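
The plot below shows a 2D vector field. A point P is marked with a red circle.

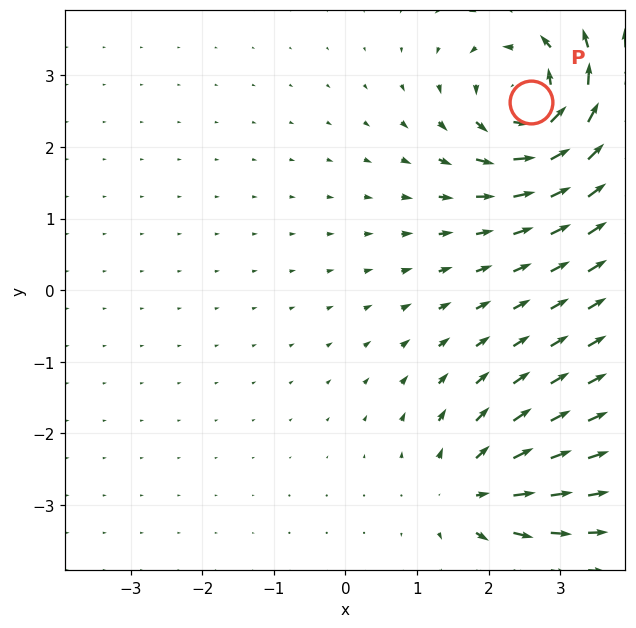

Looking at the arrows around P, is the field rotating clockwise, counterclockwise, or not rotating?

counterclockwise

Near P at (2.6, 2.6) the arrows circulate counterclockwise. The curl (z-component) there is about +7; positive curl means counterclockwise rotation.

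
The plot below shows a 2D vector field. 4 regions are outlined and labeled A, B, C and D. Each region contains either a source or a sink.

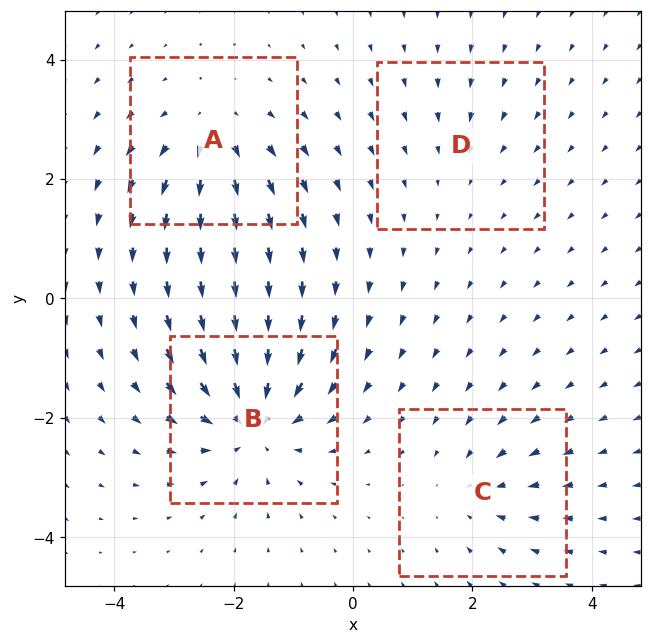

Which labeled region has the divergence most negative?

Divergence at each region's feature centre — A: about +5, B: about -7, C: about -4, D: about -2. Region B is most negative.

B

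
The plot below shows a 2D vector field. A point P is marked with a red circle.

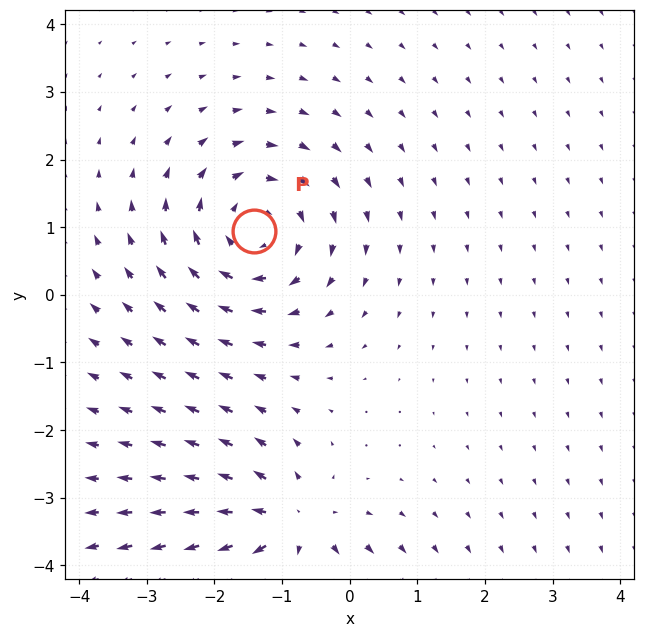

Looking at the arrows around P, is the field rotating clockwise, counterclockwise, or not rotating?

Near P at (-1.4, 1.0) the arrows circulate clockwise. The curl (z-component) there is about -4; negative curl means clockwise rotation.

clockwise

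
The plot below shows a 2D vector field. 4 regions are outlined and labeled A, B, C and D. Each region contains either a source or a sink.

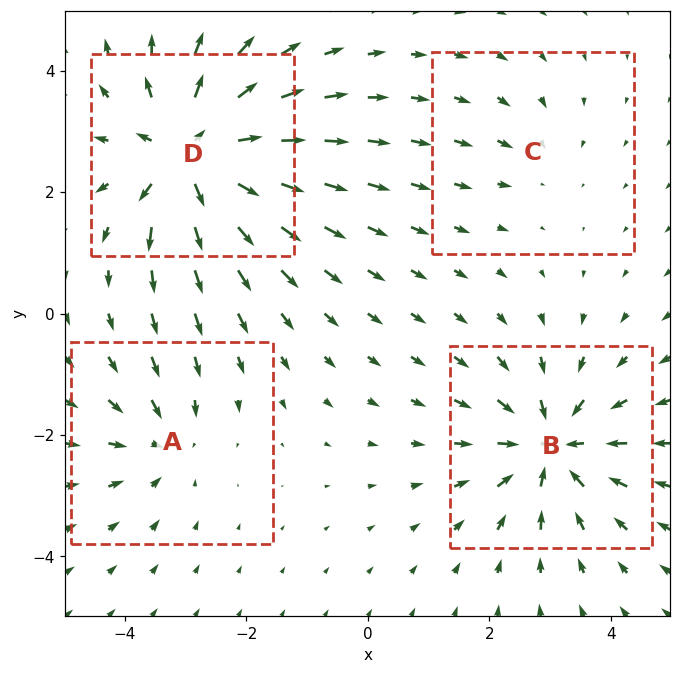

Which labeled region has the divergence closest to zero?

C

Divergence at each region's feature centre — A: about -4, B: about -6, C: about -2, D: about +7. Region C is closest to zero.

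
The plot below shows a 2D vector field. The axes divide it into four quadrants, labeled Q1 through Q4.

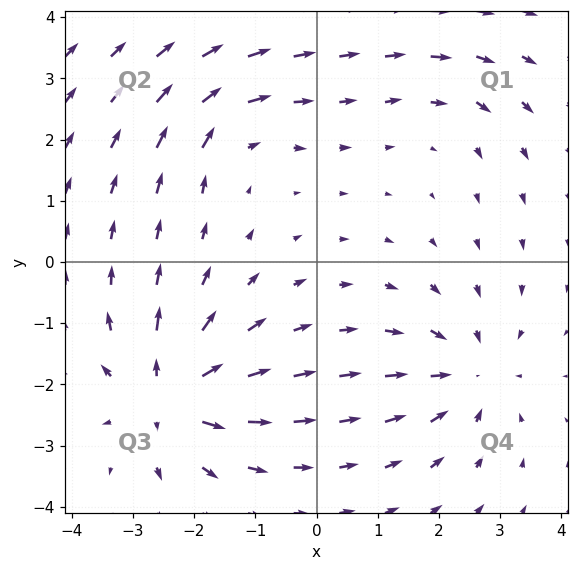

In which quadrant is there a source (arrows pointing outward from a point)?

Q3

The source sits at approximately (-2.4, -2.2), which lies in quadrant Q3. The divergence there is about +7, positive as expected for a source.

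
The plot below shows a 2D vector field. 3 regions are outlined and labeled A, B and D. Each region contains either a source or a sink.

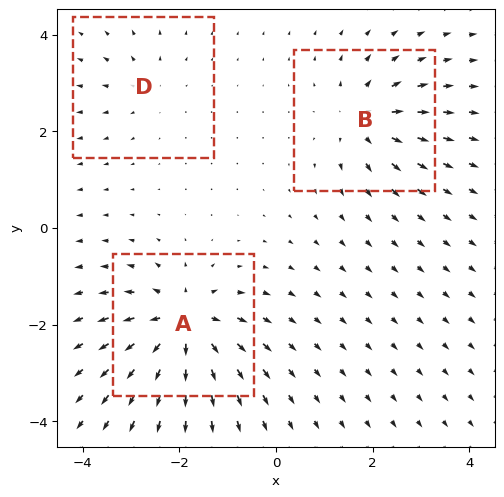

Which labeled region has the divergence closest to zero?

D

Divergence at each region's feature centre — A: about +6, B: about +4, D: about +2. Region D is closest to zero.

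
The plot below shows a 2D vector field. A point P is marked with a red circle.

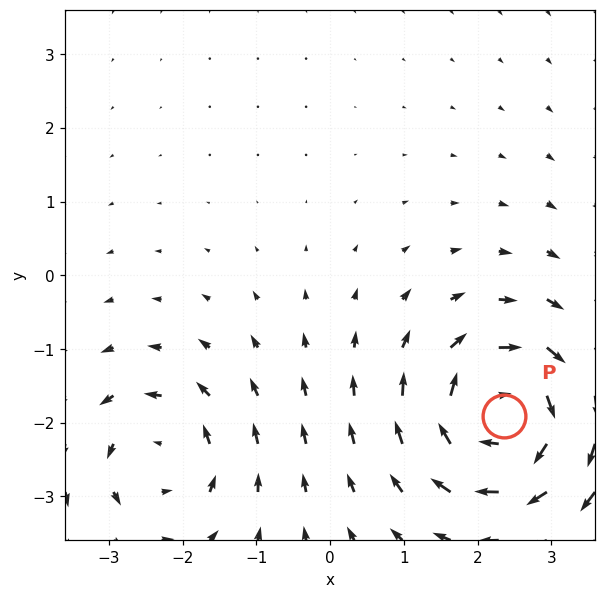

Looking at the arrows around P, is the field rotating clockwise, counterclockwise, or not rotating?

clockwise

Near P at (2.4, -1.9) the arrows circulate clockwise. The curl (z-component) there is about -6; negative curl means clockwise rotation.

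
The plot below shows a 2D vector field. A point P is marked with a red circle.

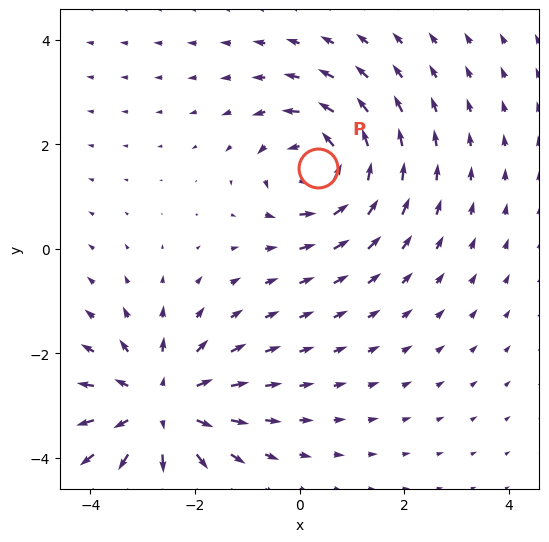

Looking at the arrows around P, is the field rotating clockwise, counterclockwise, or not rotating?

Near P at (0.4, 1.6) the arrows circulate counterclockwise. The curl (z-component) there is about +4; positive curl means counterclockwise rotation.

counterclockwise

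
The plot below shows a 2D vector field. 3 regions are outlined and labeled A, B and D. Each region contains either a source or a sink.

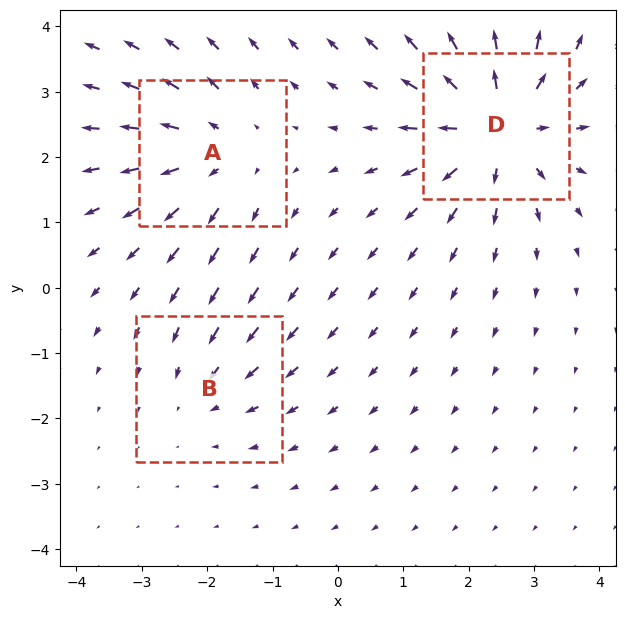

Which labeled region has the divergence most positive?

Divergence at each region's feature centre — A: about +3, B: about -2, D: about +5. Region D is most positive.

D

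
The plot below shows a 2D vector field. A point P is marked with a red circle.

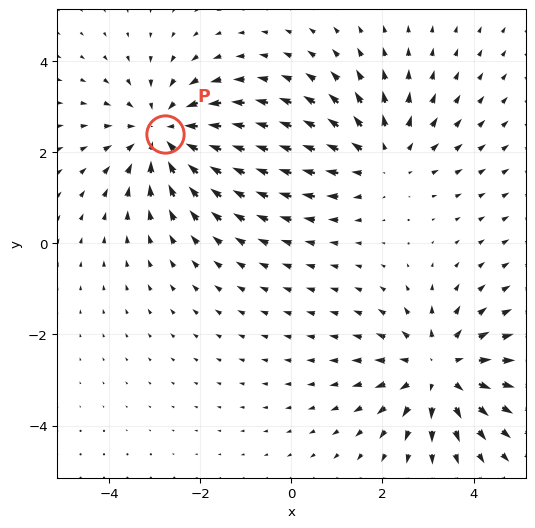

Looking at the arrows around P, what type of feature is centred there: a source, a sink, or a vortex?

At P (-2.8, 2.4) the arrows converge inward. Divergence about -4, curl ≈0 — negative divergence with near-zero curl is a sink.

sink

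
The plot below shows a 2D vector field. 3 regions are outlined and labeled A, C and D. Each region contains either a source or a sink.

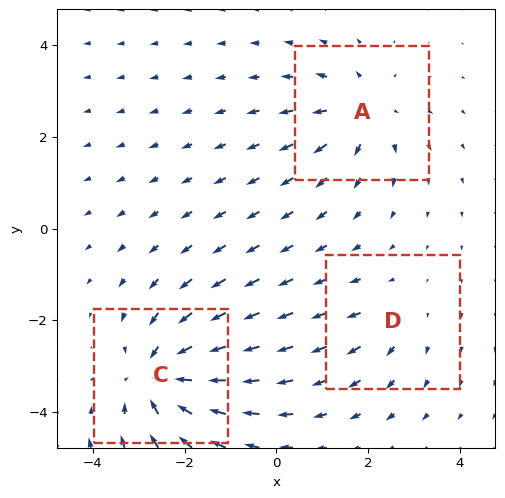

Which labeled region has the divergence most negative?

Divergence at each region's feature centre — A: about +3, C: about -5, D: about +2. Region C is most negative.

C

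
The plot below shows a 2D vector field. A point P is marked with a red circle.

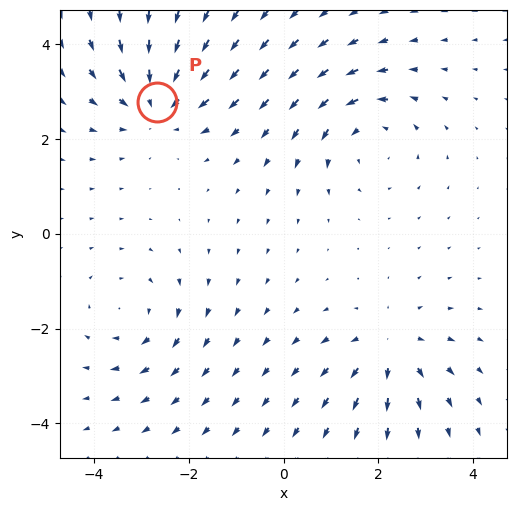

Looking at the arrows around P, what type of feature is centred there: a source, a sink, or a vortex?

sink

At P (-2.7, 2.8) the arrows converge inward. Divergence about -5, curl ≈0 — negative divergence with near-zero curl is a sink.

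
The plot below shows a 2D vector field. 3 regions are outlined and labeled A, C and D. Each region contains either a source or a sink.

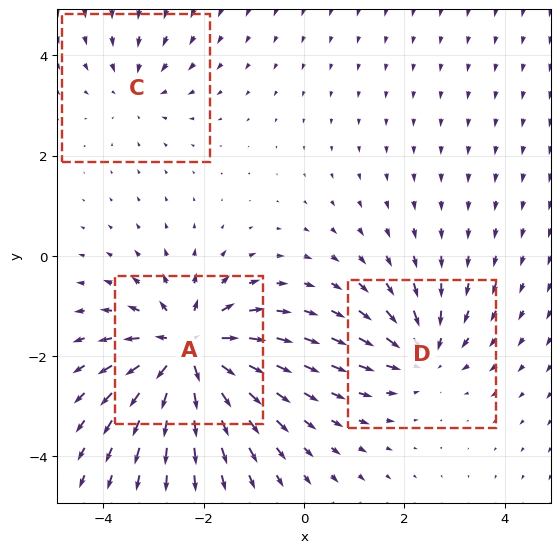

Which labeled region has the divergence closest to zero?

C

Divergence at each region's feature centre — A: about +6, C: about -2, D: about -3. Region C is closest to zero.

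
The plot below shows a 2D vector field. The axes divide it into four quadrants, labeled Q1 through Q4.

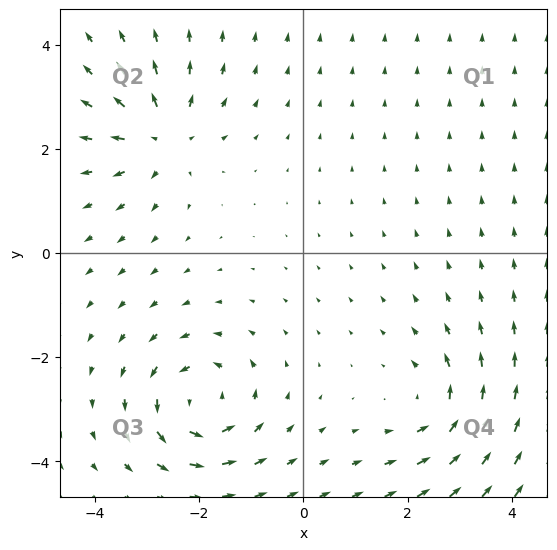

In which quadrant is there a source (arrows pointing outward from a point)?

Q2

The source sits at approximately (-2.7, 2.2), which lies in quadrant Q2. The divergence there is about +4, positive as expected for a source.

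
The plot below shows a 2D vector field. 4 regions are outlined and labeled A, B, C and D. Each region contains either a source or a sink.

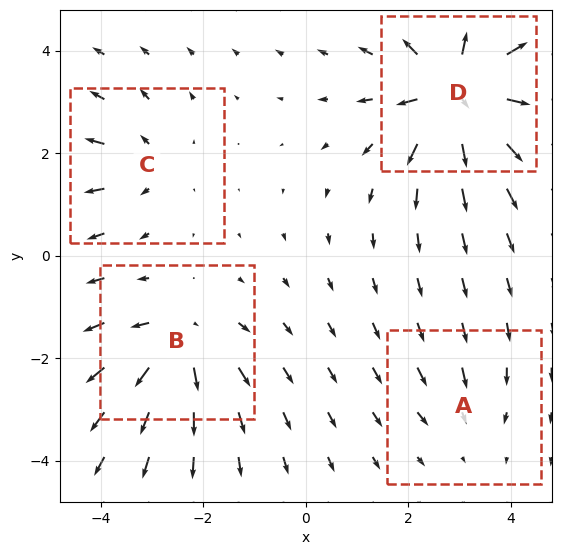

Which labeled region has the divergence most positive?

Divergence at each region's feature centre — A: about -2, B: about +6, C: about +4, D: about +8. Region D is most positive.

D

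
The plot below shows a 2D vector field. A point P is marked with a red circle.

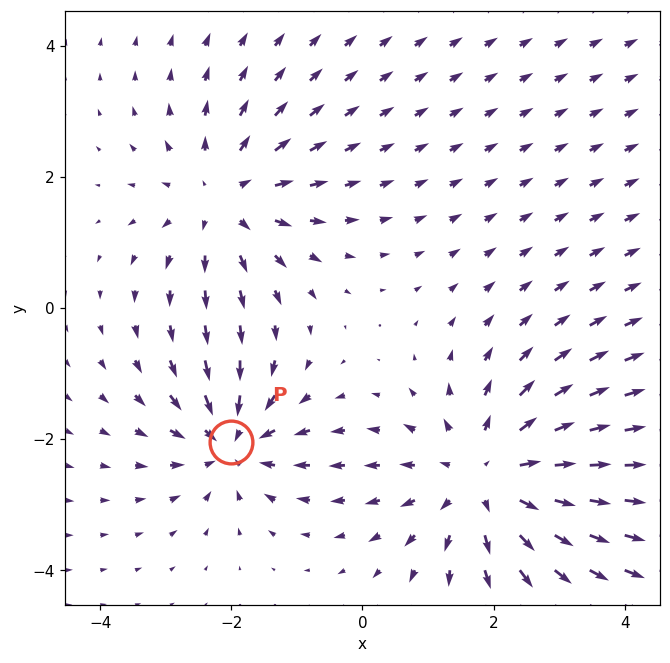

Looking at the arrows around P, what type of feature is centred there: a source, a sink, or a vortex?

At P (-2.0, -2.0) the arrows converge inward. Divergence about -4, curl ≈0 — negative divergence with near-zero curl is a sink.

sink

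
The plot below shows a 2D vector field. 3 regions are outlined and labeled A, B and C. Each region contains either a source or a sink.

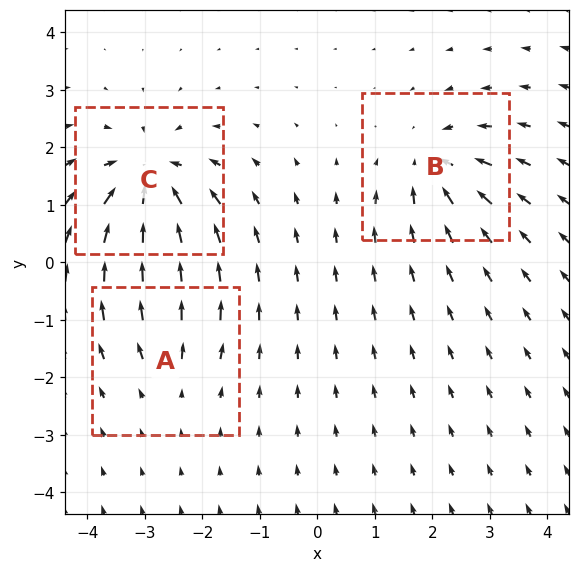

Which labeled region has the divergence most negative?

Divergence at each region's feature centre — A: about +2, B: about -4, C: about -6. Region C is most negative.

C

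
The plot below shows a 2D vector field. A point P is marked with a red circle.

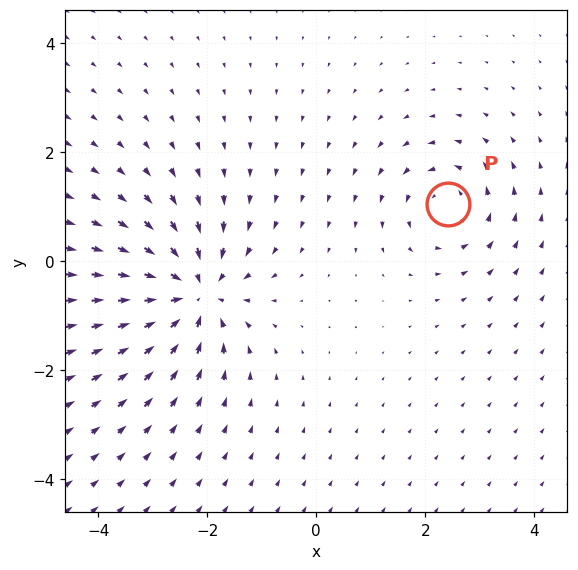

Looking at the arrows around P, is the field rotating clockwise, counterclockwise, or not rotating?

counterclockwise

Near P at (2.4, 1.0) the arrows circulate counterclockwise. The curl (z-component) there is about +4; positive curl means counterclockwise rotation.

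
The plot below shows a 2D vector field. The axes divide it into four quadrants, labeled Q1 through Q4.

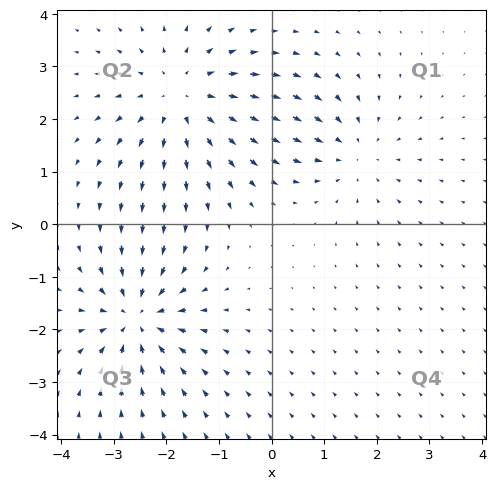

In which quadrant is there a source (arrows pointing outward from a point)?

Q2

The source sits at approximately (-1.7, 2.4), which lies in quadrant Q2. The divergence there is about +4, positive as expected for a source.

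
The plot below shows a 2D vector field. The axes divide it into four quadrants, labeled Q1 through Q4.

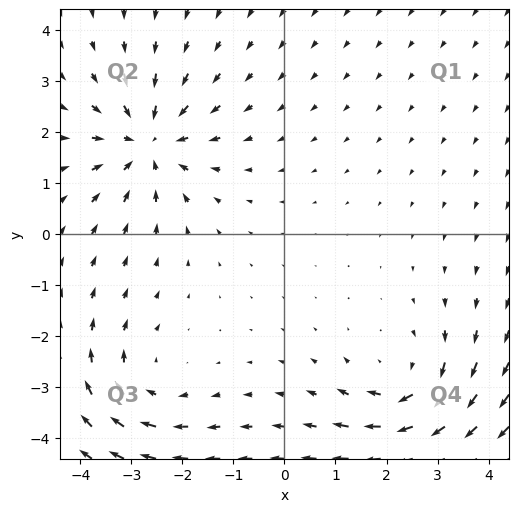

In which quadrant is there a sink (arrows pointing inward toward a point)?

Q2

The sink sits at approximately (-2.7, 1.8), which lies in quadrant Q2. The divergence there is about -5, negative as expected for a sink.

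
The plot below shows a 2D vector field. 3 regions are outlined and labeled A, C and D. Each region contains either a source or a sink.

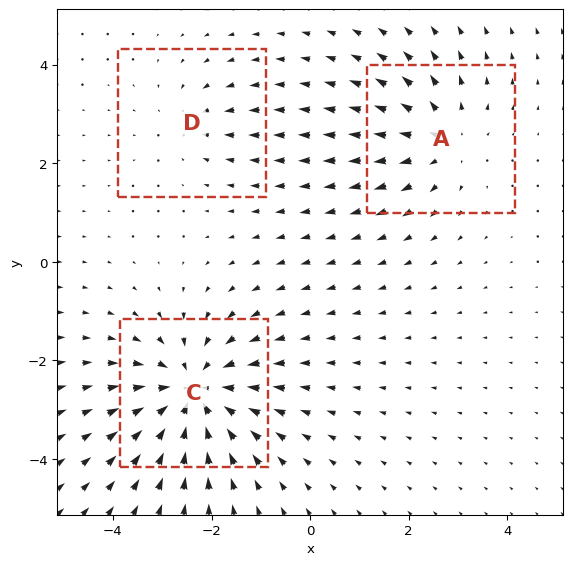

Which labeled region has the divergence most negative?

Divergence at each region's feature centre — A: about +3, C: about -4, D: about -2. Region C is most negative.

C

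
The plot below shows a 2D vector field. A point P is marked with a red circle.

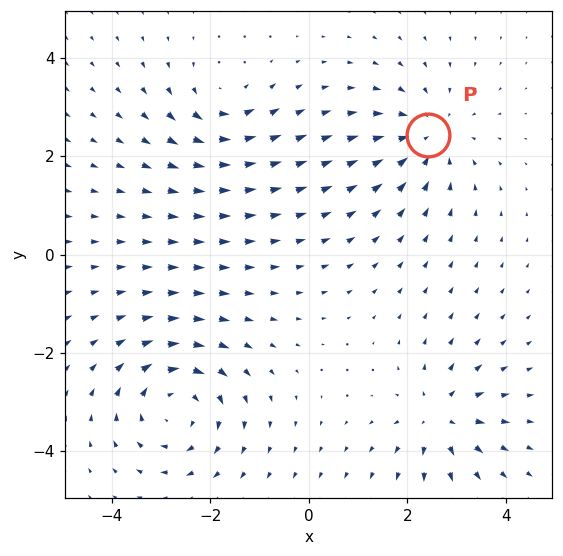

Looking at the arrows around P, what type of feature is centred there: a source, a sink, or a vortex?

sink

At P (2.4, 2.4) the arrows converge inward. Divergence about -4, curl ≈0 — negative divergence with near-zero curl is a sink.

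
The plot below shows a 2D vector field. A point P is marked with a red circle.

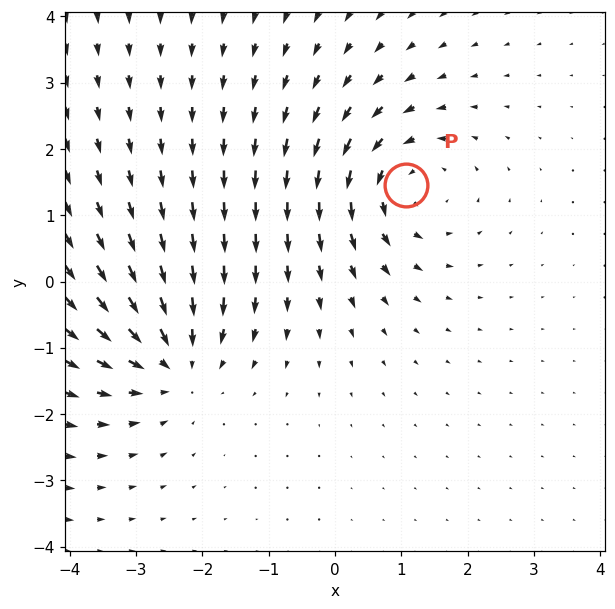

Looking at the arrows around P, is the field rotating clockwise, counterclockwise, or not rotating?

counterclockwise

Near P at (1.1, 1.5) the arrows circulate counterclockwise. The curl (z-component) there is about +3; positive curl means counterclockwise rotation.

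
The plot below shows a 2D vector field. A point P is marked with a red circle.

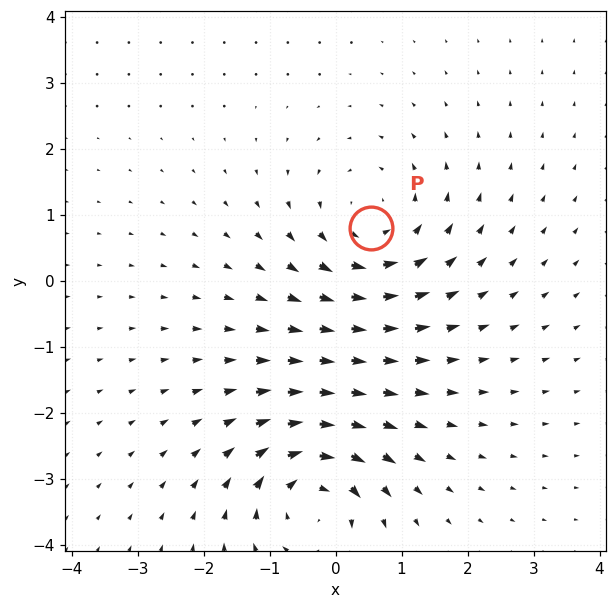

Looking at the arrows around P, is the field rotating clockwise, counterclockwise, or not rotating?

counterclockwise

Near P at (0.5, 0.8) the arrows circulate counterclockwise. The curl (z-component) there is about +3; positive curl means counterclockwise rotation.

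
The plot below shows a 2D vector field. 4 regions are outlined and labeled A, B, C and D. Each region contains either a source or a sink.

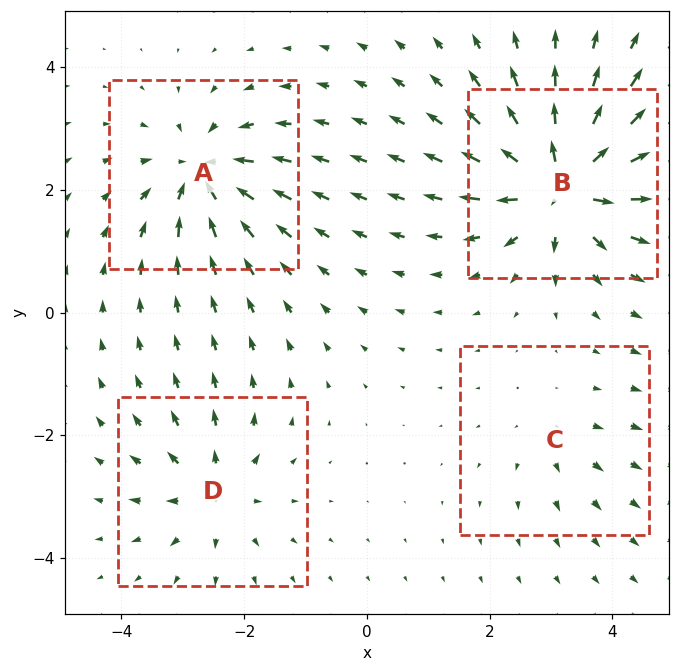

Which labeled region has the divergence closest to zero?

Divergence at each region's feature centre — A: about -6, B: about +8, C: about +2, D: about +4. Region C is closest to zero.

C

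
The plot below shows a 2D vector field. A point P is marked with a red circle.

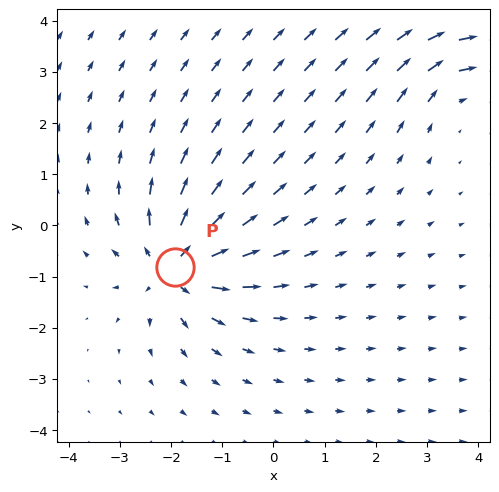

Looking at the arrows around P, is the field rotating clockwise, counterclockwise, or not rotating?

not rotating

Near P at (-1.9, -0.8) the arrows show no circulation. The curl there is ≈0.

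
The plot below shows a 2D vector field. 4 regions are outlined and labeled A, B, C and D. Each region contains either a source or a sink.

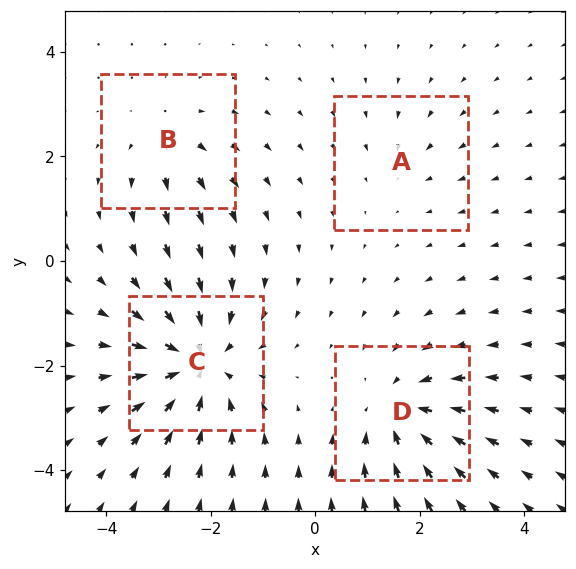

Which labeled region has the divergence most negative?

C

Divergence at each region's feature centre — A: about -2, B: about +3, C: about -7, D: about -5. Region C is most negative.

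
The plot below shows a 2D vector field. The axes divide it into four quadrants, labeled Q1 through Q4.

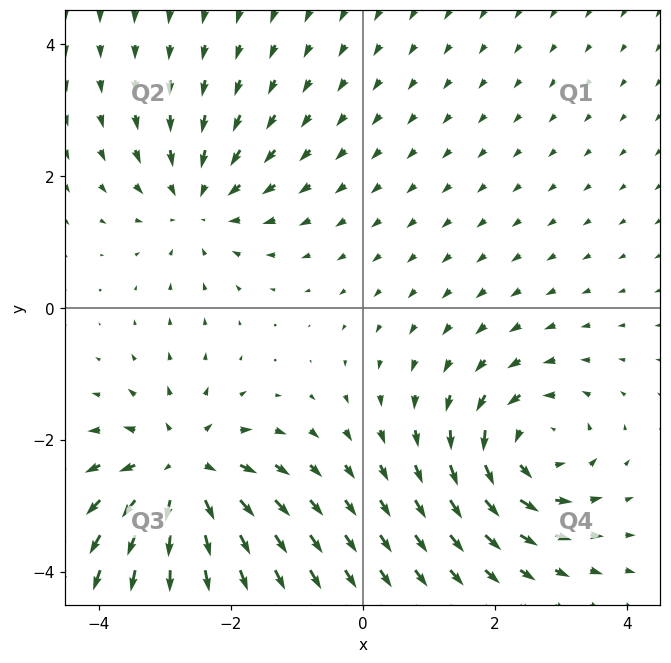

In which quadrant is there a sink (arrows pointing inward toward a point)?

Q2

The sink sits at approximately (-2.5, 1.6), which lies in quadrant Q2. The divergence there is about -3, negative as expected for a sink.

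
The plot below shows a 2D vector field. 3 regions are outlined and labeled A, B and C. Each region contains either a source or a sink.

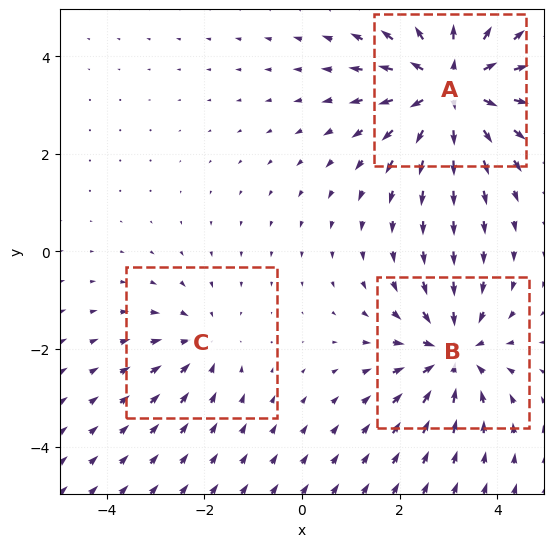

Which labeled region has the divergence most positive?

A

Divergence at each region's feature centre — A: about +5, B: about -4, C: about -2. Region A is most positive.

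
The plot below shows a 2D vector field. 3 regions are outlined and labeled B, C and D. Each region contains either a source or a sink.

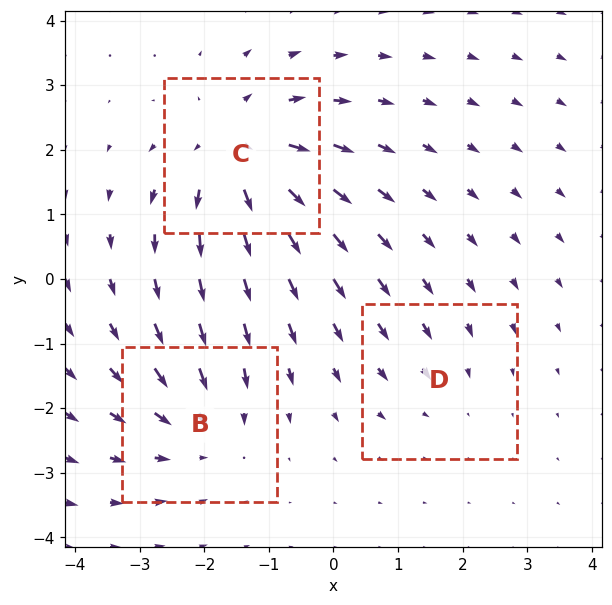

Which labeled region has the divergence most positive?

Divergence at each region's feature centre — B: about -3, C: about +4, D: about -2. Region C is most positive.

C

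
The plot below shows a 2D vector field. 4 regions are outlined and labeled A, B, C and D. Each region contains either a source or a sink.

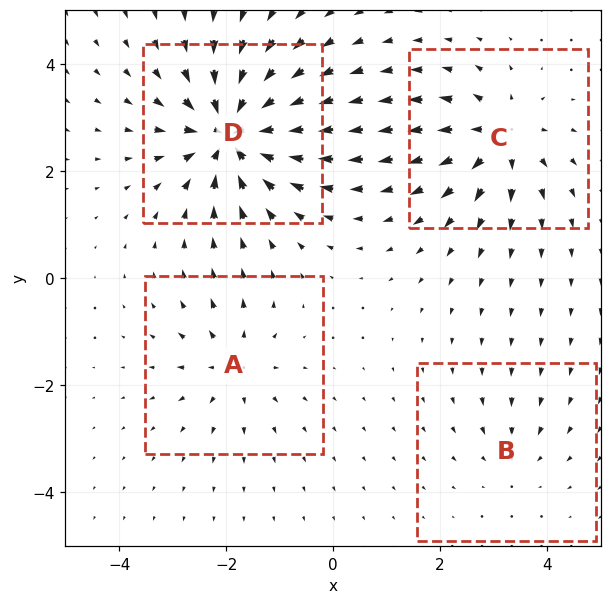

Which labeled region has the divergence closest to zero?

Divergence at each region's feature centre — A: about +4, B: about -3, C: about +6, D: about -9. Region B is closest to zero.

B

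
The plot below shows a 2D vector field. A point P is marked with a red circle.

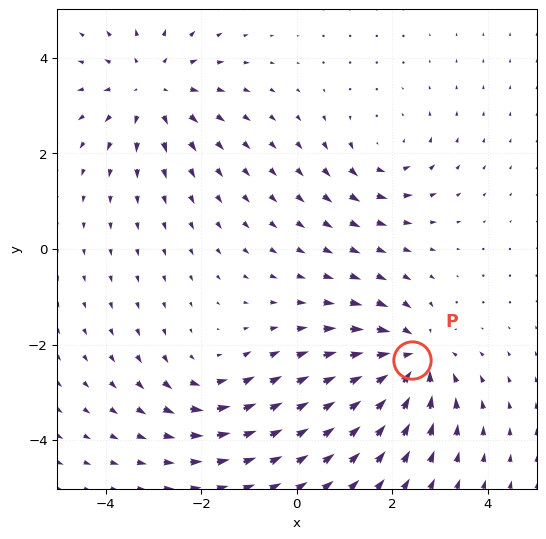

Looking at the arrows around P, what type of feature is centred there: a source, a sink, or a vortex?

sink

At P (2.4, -2.3) the arrows converge inward. Divergence about -5, curl ≈0 — negative divergence with near-zero curl is a sink.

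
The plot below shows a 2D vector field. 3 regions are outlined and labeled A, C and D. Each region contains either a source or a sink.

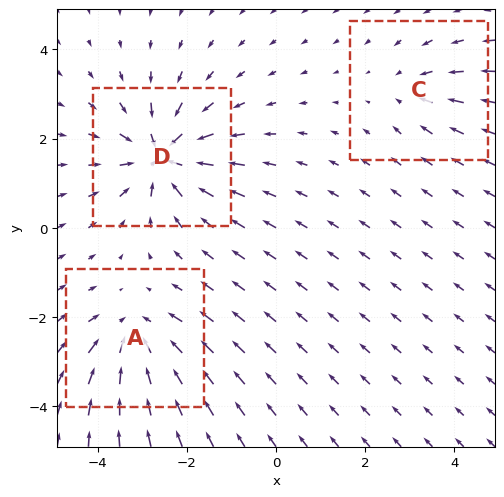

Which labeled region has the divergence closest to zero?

Divergence at each region's feature centre — A: about -4, C: about -2, D: about -5. Region C is closest to zero.

C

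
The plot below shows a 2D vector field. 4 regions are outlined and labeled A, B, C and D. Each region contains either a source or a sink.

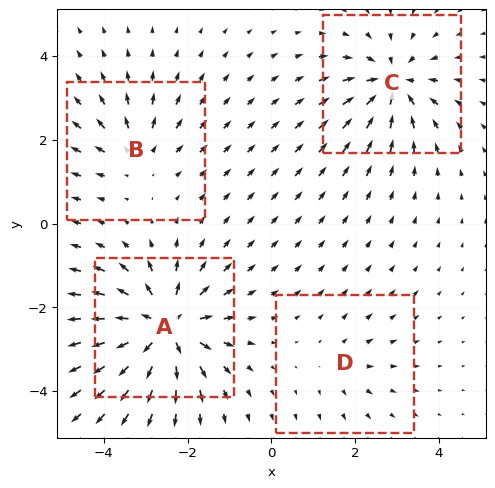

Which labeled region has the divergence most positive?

Divergence at each region's feature centre — A: about +8, B: about +3, C: about -6, D: about +2. Region A is most positive.

A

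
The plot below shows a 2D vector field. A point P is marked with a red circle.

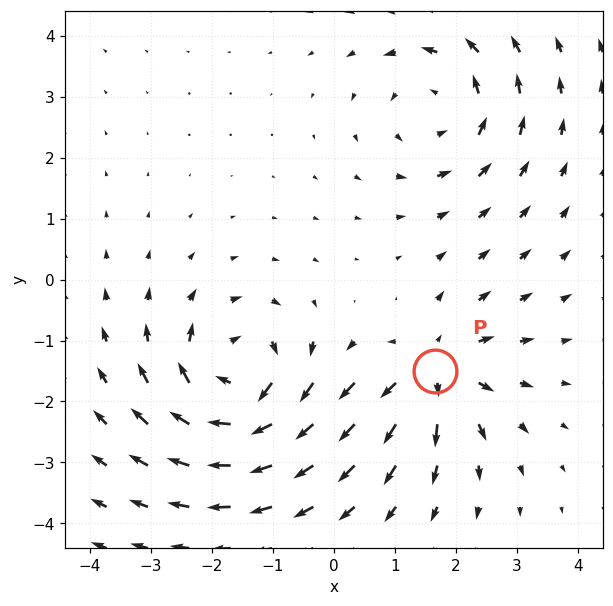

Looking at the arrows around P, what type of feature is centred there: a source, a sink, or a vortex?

At P (1.7, -1.5) the arrows spread outward. Divergence about +5, curl ≈0 — positive divergence with near-zero curl is a source.

source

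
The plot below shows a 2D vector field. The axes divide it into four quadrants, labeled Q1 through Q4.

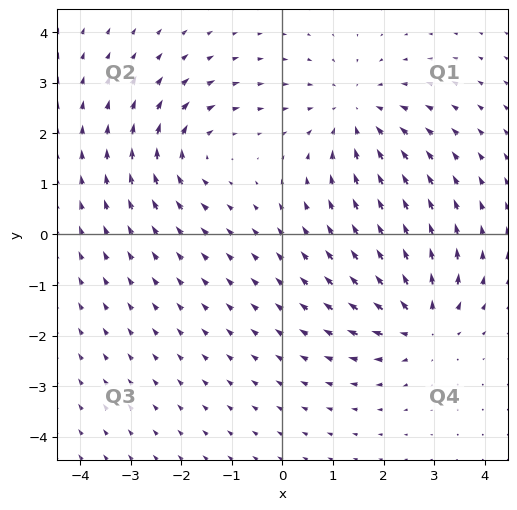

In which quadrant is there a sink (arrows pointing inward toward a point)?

The sink sits at approximately (1.5, 2.4), which lies in quadrant Q1. The divergence there is about -3, negative as expected for a sink.

Q1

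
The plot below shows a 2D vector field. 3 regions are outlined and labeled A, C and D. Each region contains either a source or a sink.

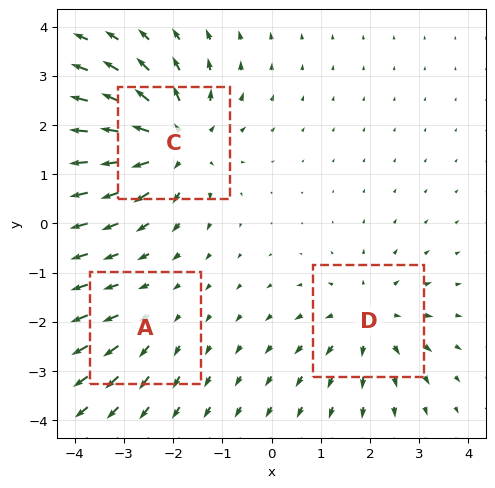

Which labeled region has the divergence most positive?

C

Divergence at each region's feature centre — A: about +2, C: about +5, D: about +3. Region C is most positive.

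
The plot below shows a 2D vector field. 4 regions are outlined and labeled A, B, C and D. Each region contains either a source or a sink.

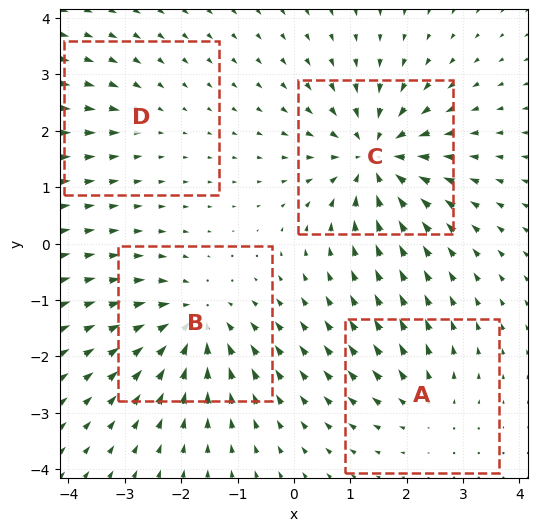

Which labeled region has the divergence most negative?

Divergence at each region's feature centre — A: about +3, B: about -6, C: about -7, D: about -2. Region C is most negative.

C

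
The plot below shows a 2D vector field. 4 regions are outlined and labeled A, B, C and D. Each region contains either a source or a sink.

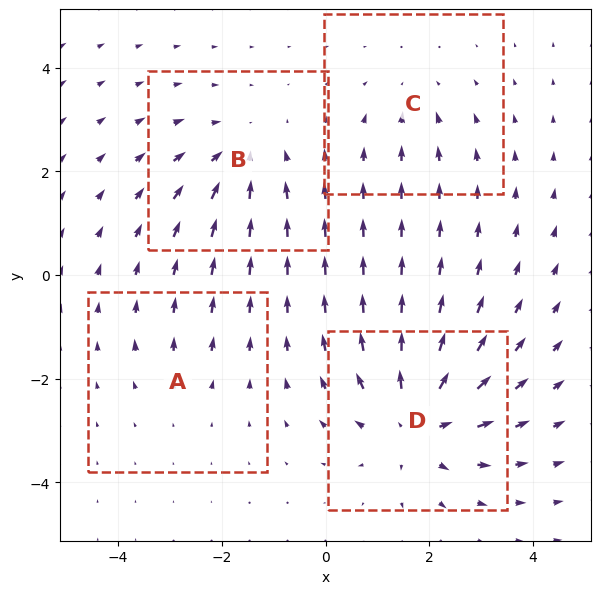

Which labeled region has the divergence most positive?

Divergence at each region's feature centre — A: about +2, B: about -4, C: about -3, D: about +6. Region D is most positive.

D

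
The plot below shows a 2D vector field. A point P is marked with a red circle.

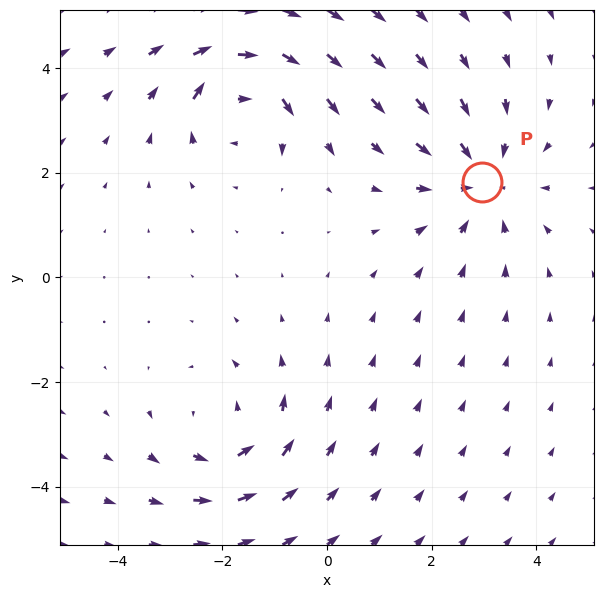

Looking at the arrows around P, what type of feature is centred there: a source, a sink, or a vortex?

sink

At P (3.0, 1.8) the arrows converge inward. Divergence about -4, curl ≈0 — negative divergence with near-zero curl is a sink.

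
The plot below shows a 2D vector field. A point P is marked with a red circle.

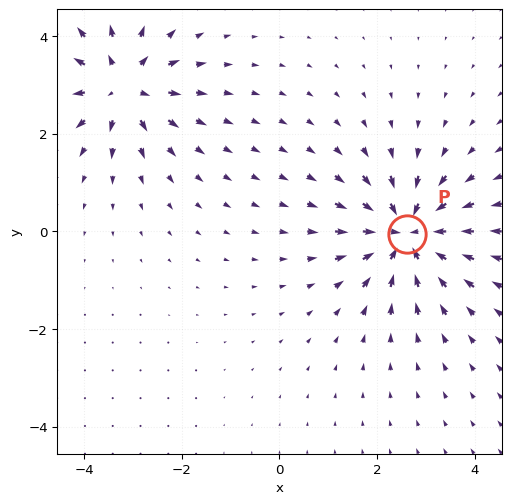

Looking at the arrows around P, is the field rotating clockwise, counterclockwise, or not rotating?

Near P at (2.6, -0.1) the arrows show no circulation. The curl there is ≈0.

not rotating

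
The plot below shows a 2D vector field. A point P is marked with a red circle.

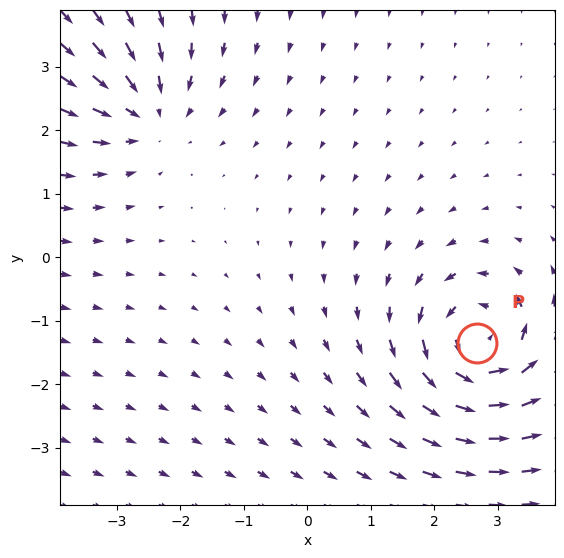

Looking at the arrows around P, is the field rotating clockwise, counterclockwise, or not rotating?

counterclockwise

Near P at (2.7, -1.3) the arrows circulate counterclockwise. The curl (z-component) there is about +6; positive curl means counterclockwise rotation.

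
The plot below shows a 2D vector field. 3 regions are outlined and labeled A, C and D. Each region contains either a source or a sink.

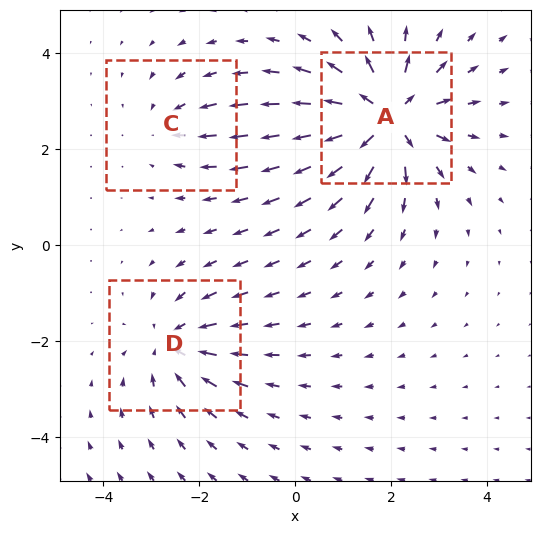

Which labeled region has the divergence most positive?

A

Divergence at each region's feature centre — A: about +6, C: about -2, D: about -4. Region A is most positive.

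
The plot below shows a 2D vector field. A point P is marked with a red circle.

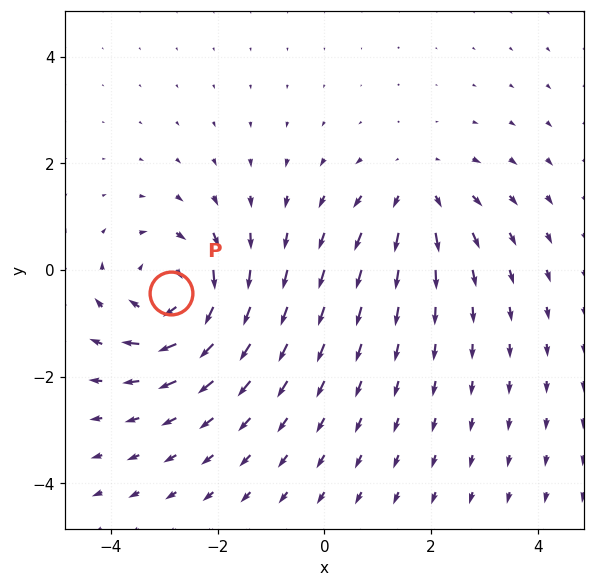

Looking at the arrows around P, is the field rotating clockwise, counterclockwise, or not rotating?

clockwise

Near P at (-2.9, -0.4) the arrows circulate clockwise. The curl (z-component) there is about -5; negative curl means clockwise rotation.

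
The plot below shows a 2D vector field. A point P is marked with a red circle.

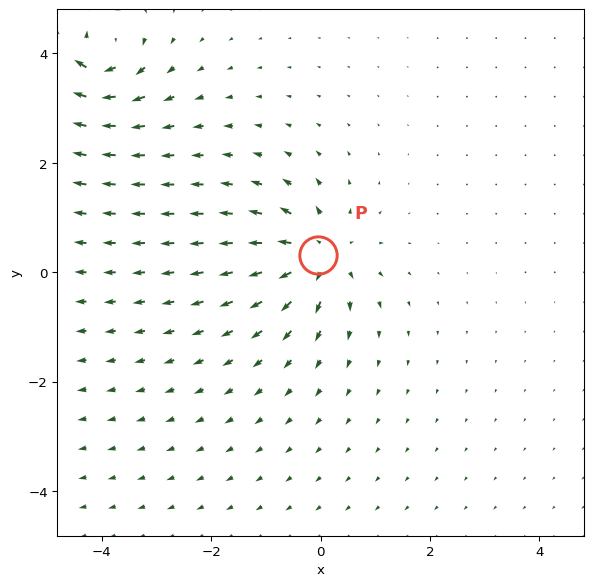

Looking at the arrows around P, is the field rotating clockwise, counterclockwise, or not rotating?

not rotating

Near P at (-0.1, 0.3) the arrows show no circulation. The curl there is ≈0.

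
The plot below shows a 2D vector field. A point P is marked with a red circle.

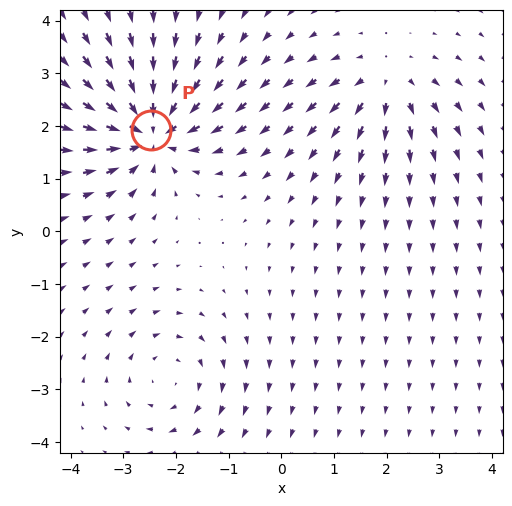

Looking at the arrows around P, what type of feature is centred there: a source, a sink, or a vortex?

At P (-2.5, 1.9) the arrows converge inward. Divergence about -7, curl ≈0 — negative divergence with near-zero curl is a sink.

sink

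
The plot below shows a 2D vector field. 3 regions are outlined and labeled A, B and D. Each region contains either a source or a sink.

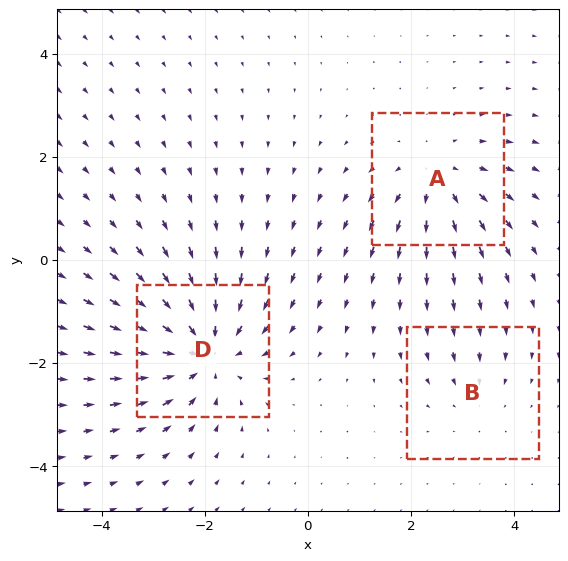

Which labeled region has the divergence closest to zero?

B

Divergence at each region's feature centre — A: about +3, B: about -2, D: about -5. Region B is closest to zero.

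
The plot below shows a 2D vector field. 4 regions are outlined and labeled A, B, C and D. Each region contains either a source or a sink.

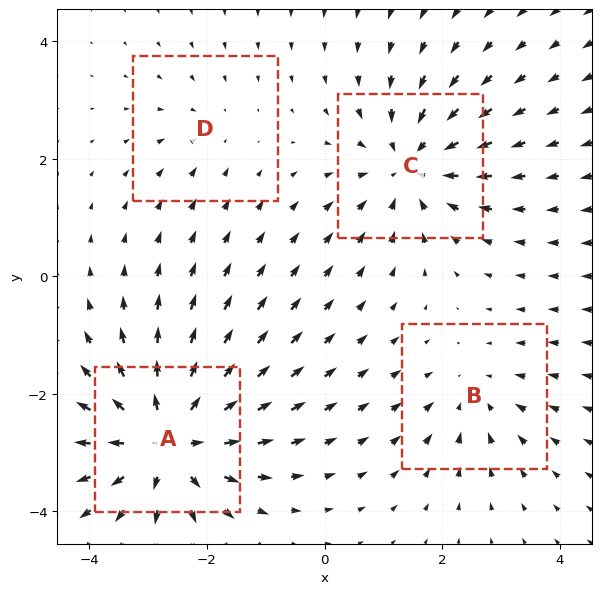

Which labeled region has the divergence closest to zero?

Divergence at each region's feature centre — A: about +7, B: about -3, C: about -5, D: about -2. Region D is closest to zero.

D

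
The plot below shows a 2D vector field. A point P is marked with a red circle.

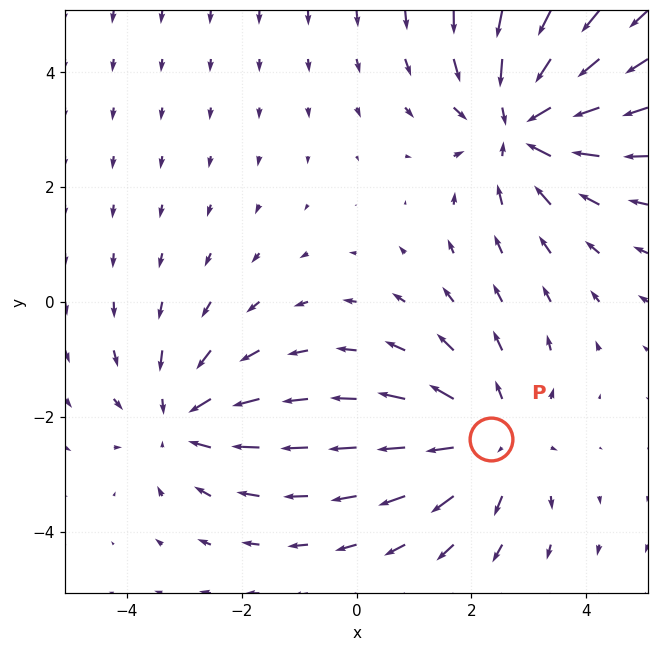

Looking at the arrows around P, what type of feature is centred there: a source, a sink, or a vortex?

source

At P (2.3, -2.4) the arrows spread outward. Divergence about +3, curl ≈0 — positive divergence with near-zero curl is a source.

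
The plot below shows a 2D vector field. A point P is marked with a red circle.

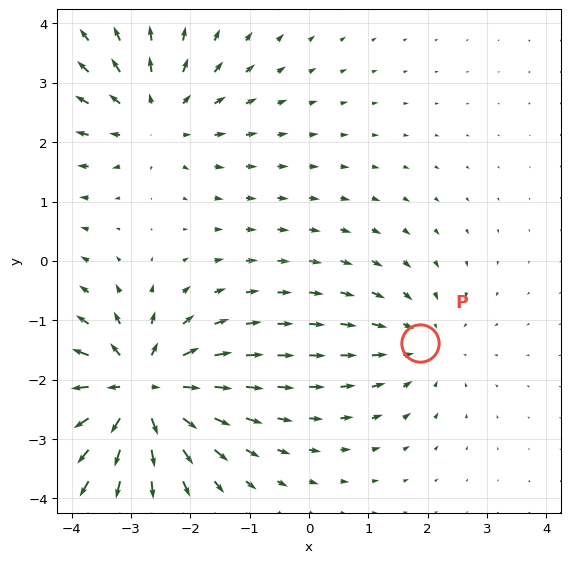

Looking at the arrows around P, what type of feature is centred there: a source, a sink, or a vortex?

At P (1.9, -1.4) the arrows converge inward. Divergence about -2, curl ≈0 — negative divergence with near-zero curl is a sink.

sink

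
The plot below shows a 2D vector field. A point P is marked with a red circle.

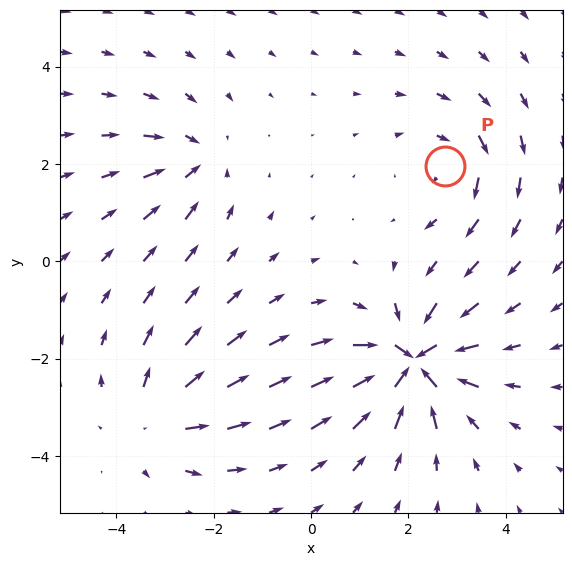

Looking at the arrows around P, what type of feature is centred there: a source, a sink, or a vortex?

vortex

At P (2.7, 2.0) the arrows circulate clockwise. Divergence ≈0, curl about -3 — near-zero divergence with nonzero curl is a vortex.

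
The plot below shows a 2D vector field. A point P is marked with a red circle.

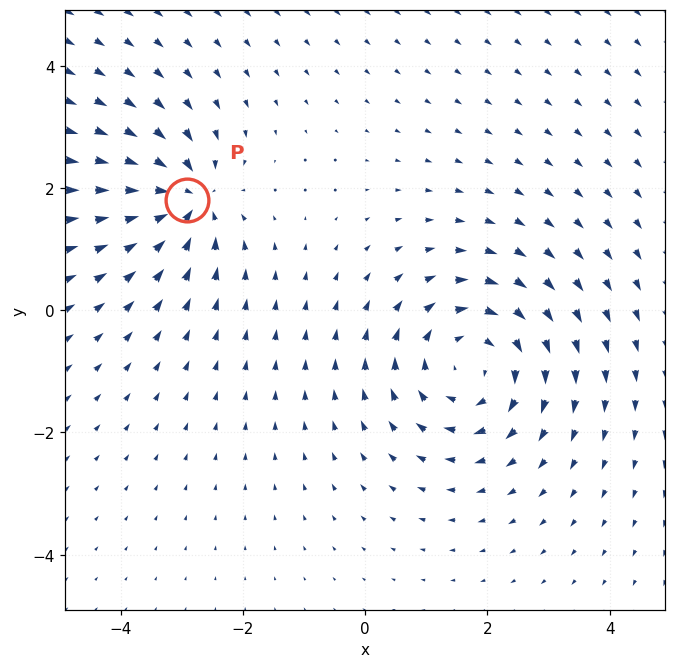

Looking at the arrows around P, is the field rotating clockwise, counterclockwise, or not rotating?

not rotating

Near P at (-2.9, 1.8) the arrows show no circulation. The curl there is ≈0.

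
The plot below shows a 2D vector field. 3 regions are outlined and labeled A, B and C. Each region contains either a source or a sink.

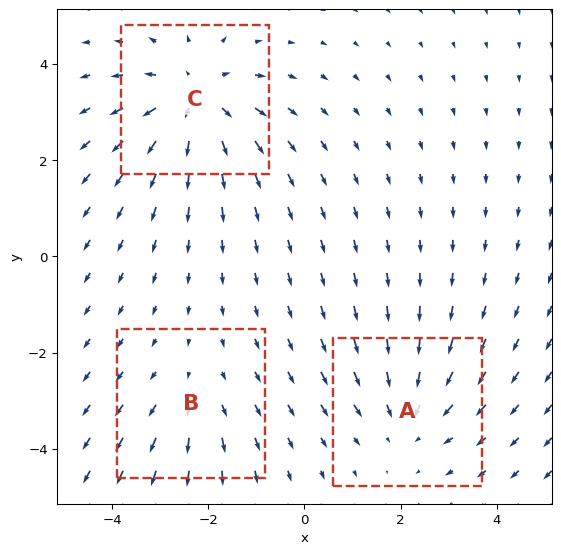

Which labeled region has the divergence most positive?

C

Divergence at each region's feature centre — A: about -3, B: about +2, C: about +4. Region C is most positive.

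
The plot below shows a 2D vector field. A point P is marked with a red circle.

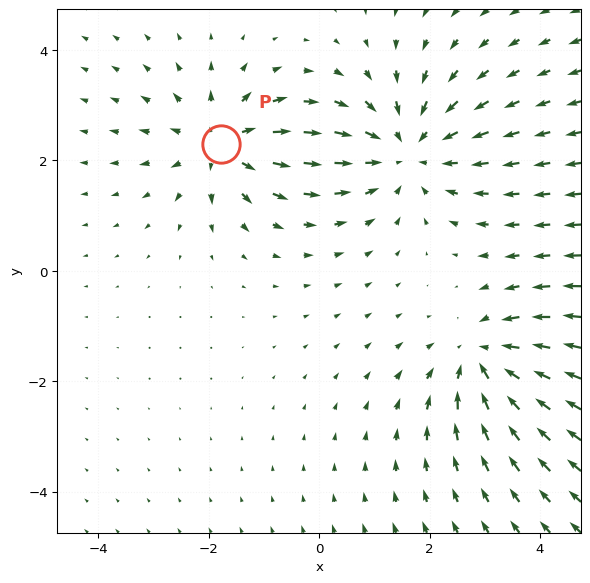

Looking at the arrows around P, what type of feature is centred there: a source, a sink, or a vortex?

source

At P (-1.8, 2.3) the arrows spread outward. Divergence about +4, curl ≈0 — positive divergence with near-zero curl is a source.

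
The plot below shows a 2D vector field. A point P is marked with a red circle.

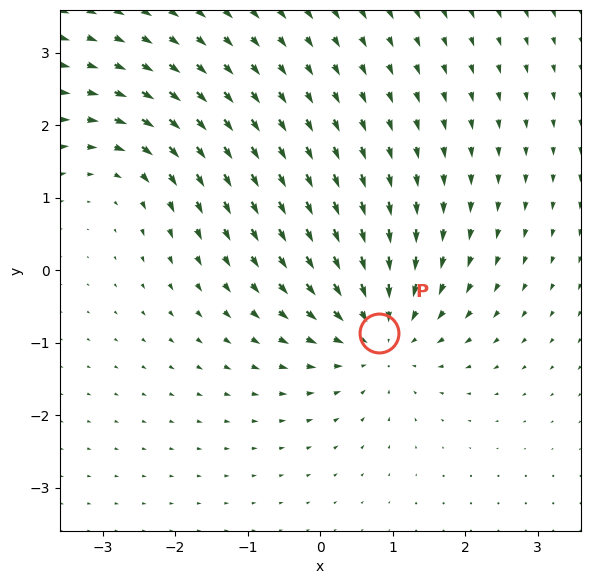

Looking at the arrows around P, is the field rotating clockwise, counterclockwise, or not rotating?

Near P at (0.8, -0.9) the arrows show no circulation. The curl there is ≈0.

not rotating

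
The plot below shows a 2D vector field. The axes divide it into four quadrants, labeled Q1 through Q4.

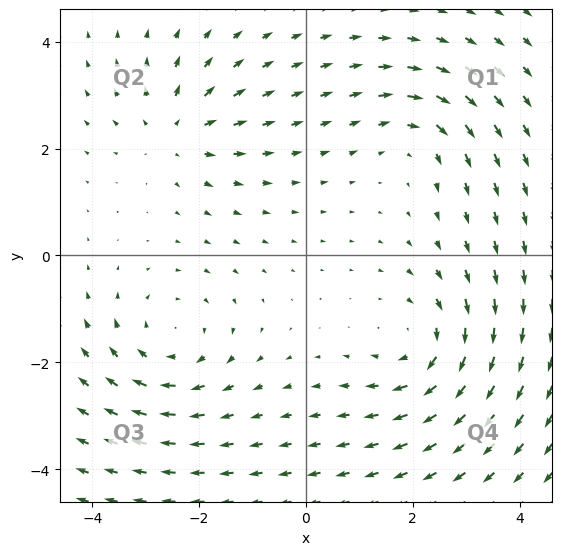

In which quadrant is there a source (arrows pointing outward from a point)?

Q2

The source sits at approximately (-2.4, 2.3), which lies in quadrant Q2. The divergence there is about +4, positive as expected for a source.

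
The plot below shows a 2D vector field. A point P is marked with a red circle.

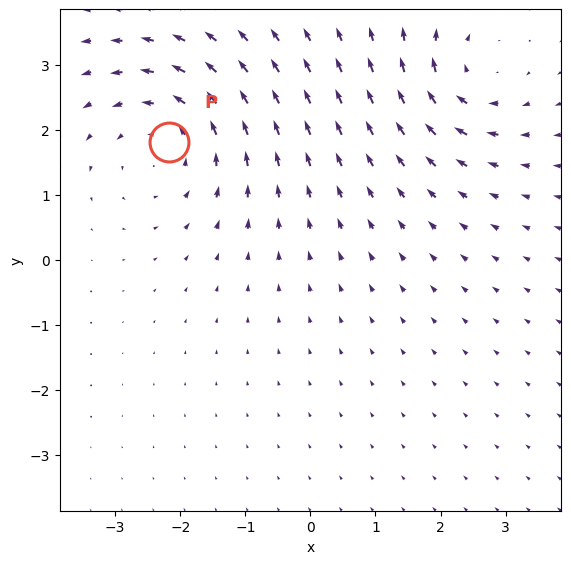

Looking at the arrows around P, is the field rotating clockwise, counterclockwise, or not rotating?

Near P at (-2.2, 1.8) the arrows circulate counterclockwise. The curl (z-component) there is about +3; positive curl means counterclockwise rotation.

counterclockwise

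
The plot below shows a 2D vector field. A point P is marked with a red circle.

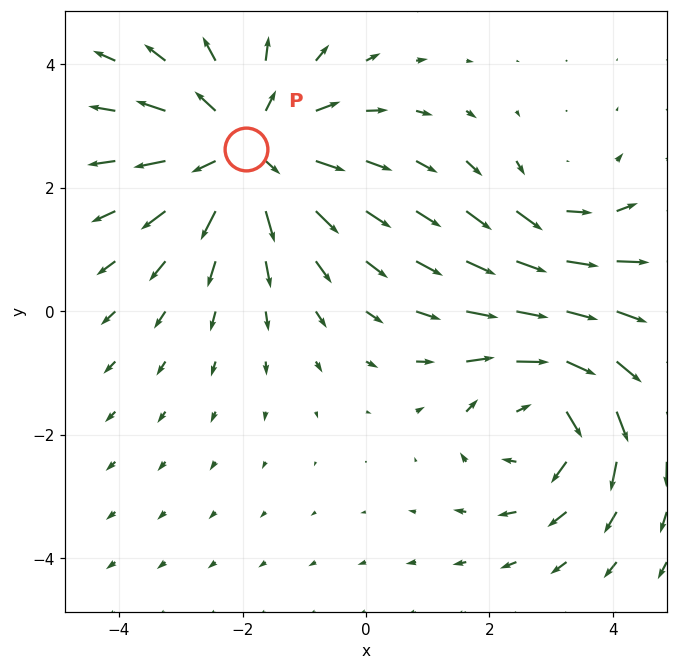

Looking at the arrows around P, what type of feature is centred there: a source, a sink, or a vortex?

At P (-1.9, 2.6) the arrows spread outward. Divergence about +4, curl ≈0 — positive divergence with near-zero curl is a source.

source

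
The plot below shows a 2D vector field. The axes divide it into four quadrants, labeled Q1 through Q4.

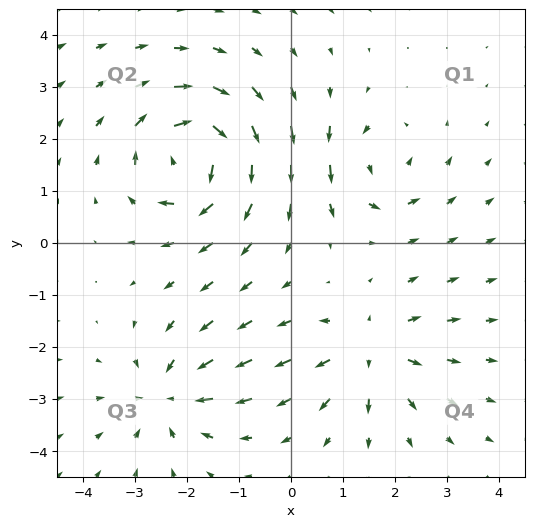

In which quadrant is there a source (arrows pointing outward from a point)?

Q4

The source sits at approximately (1.5, -2.1), which lies in quadrant Q4. The divergence there is about +4, positive as expected for a source.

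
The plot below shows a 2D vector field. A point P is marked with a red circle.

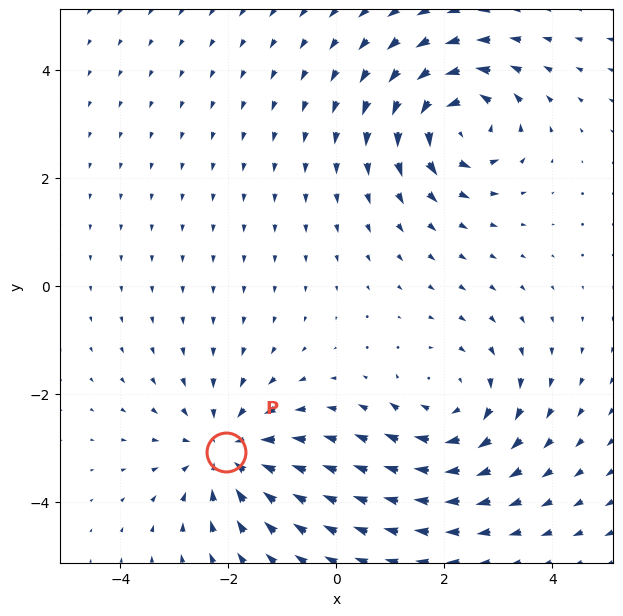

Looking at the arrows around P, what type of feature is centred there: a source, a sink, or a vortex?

At P (-2.0, -3.1) the arrows converge inward. Divergence about -4, curl ≈0 — negative divergence with near-zero curl is a sink.

sink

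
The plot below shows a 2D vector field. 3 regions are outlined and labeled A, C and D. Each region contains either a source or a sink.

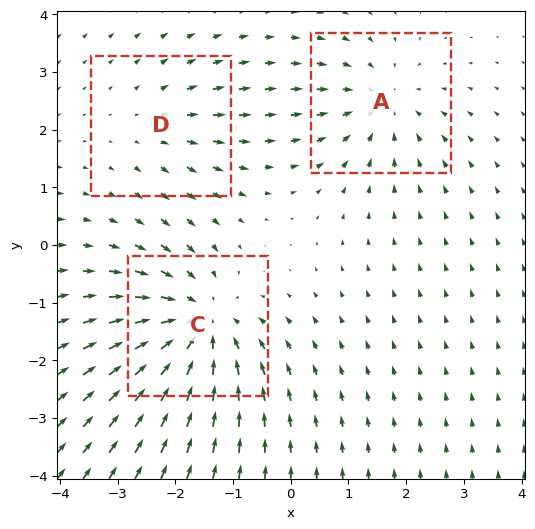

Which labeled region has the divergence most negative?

Divergence at each region's feature centre — A: about -3, C: about -4, D: about +2. Region C is most negative.

C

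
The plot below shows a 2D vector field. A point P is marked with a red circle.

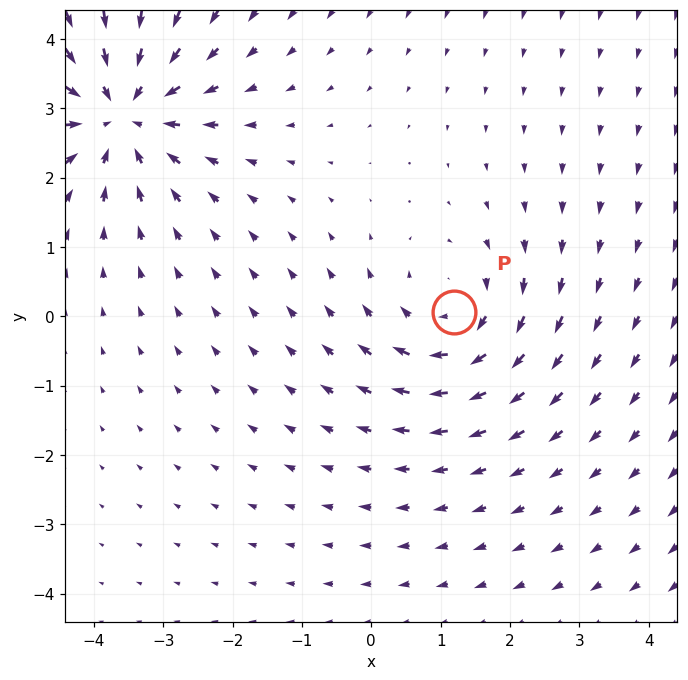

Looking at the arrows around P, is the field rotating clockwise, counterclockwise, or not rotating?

clockwise

Near P at (1.2, 0.1) the arrows circulate clockwise. The curl (z-component) there is about -4; negative curl means clockwise rotation.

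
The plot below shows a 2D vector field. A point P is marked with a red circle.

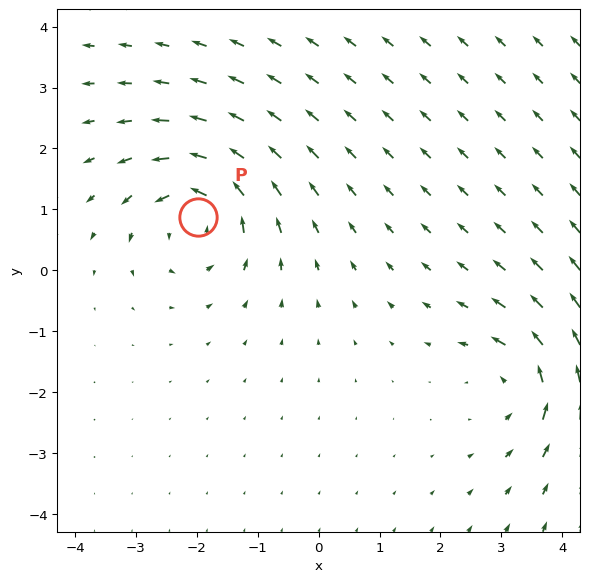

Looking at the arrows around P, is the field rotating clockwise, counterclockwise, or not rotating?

Near P at (-2.0, 0.9) the arrows circulate counterclockwise. The curl (z-component) there is about +5; positive curl means counterclockwise rotation.

counterclockwise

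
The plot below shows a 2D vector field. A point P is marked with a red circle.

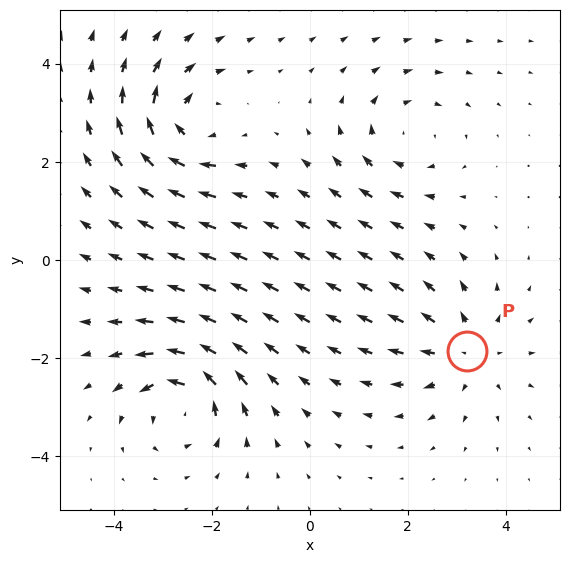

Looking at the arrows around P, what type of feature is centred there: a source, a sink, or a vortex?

source

At P (3.2, -1.9) the arrows spread outward. Divergence about +4, curl ≈0 — positive divergence with near-zero curl is a source.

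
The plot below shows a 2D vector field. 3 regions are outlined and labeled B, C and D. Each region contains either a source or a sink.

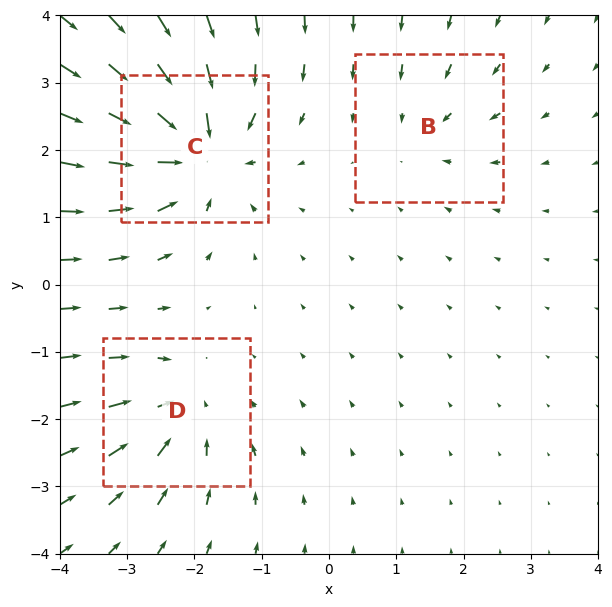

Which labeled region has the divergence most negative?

C

Divergence at each region's feature centre — B: about -2, C: about -6, D: about -4. Region C is most negative.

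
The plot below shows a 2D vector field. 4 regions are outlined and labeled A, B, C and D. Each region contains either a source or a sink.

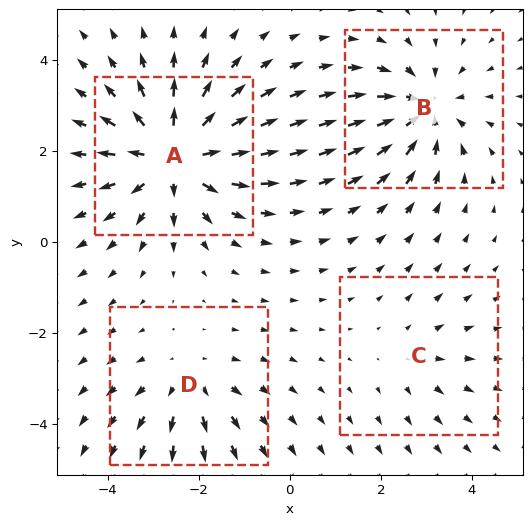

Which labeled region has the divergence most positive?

Divergence at each region's feature centre — A: about +6, B: about -5, C: about +2, D: about +3. Region A is most positive.

A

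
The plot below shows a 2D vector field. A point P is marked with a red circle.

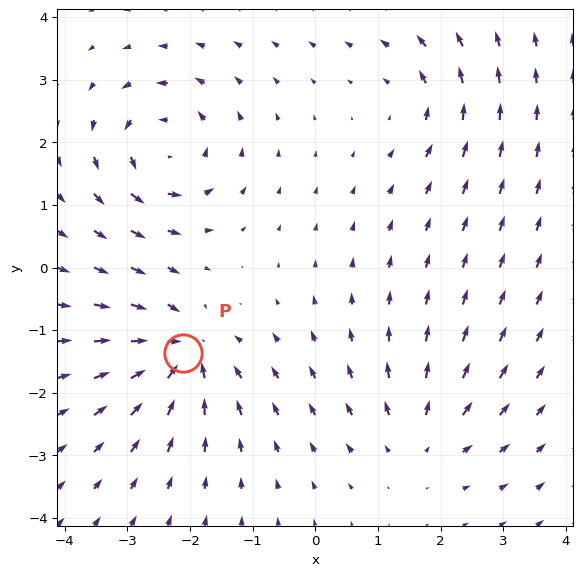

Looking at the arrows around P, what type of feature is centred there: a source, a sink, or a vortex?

At P (-2.1, -1.4) the arrows converge inward. Divergence about -7, curl ≈0 — negative divergence with near-zero curl is a sink.

sink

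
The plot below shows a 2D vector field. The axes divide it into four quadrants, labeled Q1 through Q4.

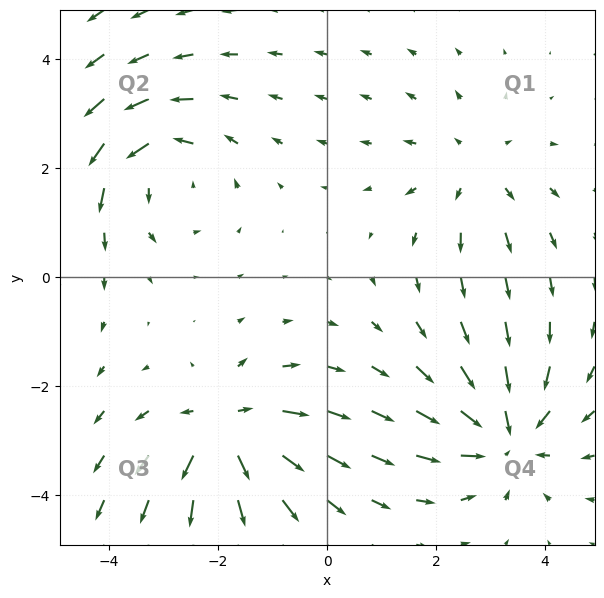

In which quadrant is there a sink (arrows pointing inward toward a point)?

The sink sits at approximately (3.3, -2.9), which lies in quadrant Q4. The divergence there is about -5, negative as expected for a sink.

Q4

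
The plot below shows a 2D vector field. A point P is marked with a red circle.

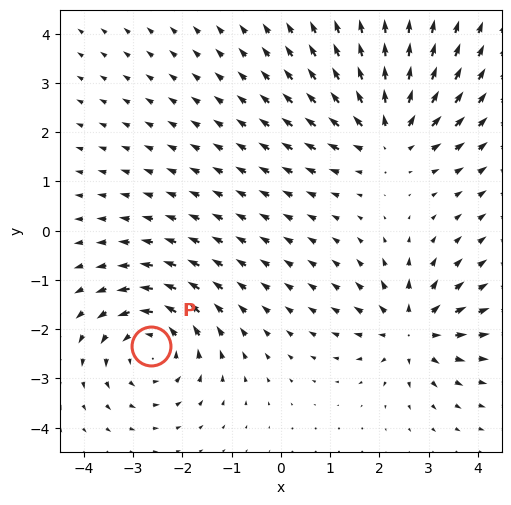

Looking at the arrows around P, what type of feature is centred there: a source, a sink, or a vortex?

At P (-2.6, -2.3) the arrows circulate counterclockwise. Divergence ≈0, curl about +4 — near-zero divergence with nonzero curl is a vortex.

vortex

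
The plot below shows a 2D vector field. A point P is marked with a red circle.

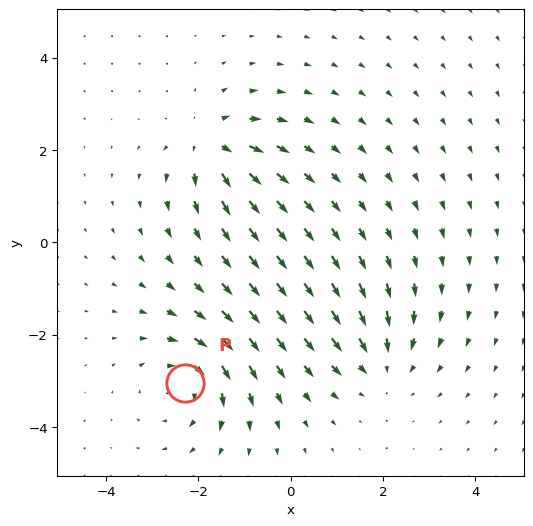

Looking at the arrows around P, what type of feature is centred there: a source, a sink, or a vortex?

vortex

At P (-2.3, -3.0) the arrows circulate clockwise. Divergence ≈0, curl about -4 — near-zero divergence with nonzero curl is a vortex.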